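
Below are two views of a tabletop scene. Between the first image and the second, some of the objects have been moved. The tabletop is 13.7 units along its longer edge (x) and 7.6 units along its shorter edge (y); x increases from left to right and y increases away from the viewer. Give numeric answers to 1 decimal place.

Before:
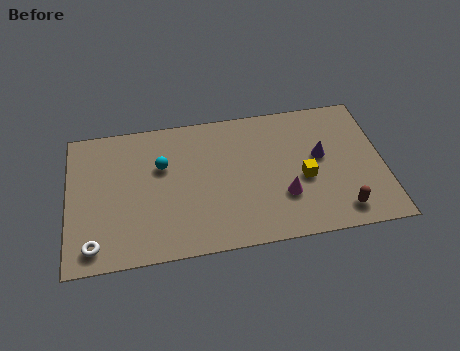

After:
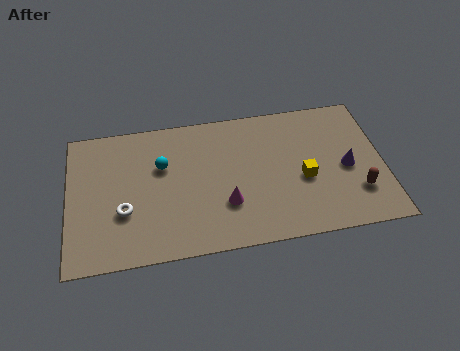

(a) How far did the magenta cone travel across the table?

2.5

The magenta cone moved from about (9.3, 2.4) to (6.8, 2.4), a distance of √(2.5² + 0.0²) ≈ 2.5.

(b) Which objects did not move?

the cyan sphere and the yellow cube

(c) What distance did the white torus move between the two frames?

2.1

The white torus was near (1.1, 1.1) before and (2.4, 2.7) after, so it travelled √(1.3² + 1.6²) ≈ 2.1 units.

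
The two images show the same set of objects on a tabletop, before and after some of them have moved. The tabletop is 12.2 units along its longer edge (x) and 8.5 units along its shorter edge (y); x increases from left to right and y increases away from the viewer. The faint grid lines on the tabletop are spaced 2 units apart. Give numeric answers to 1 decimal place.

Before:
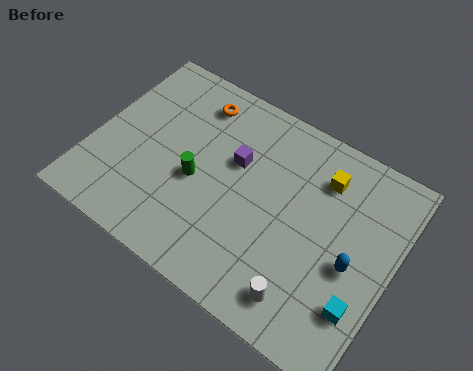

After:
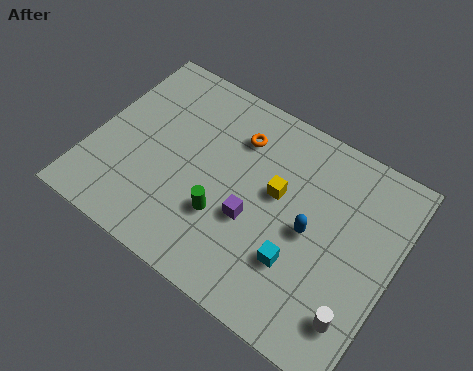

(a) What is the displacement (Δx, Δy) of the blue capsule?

(-1.8, 0.4)

The blue capsule was at about (10.7, 3.7) and moved to about (8.9, 4.1).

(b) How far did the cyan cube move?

2.6

From (11.3, 2.3) to (8.7, 2.6), the cyan cube covered √(2.6² + 0.3²) ≈ 2.6 units.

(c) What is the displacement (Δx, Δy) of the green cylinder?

(1.3, -0.9)

The green cylinder was at about (4.3, 3.7) and moved to about (5.6, 2.8).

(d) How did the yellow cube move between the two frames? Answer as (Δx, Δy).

(-1.6, -1.6)

The yellow cube was at about (9.0, 6.5) and moved to about (7.4, 4.9).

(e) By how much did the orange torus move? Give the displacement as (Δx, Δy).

(1.9, -0.6)

The orange torus started near (3.6, 7.0) and ended near (5.5, 6.4).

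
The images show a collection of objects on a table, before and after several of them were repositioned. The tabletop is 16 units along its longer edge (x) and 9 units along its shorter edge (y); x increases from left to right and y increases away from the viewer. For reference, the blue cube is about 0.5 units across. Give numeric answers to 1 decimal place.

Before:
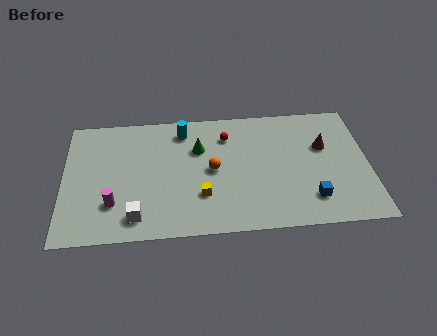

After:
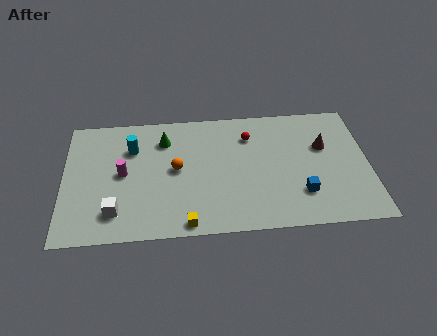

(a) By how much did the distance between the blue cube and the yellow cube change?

+0.5

They were about 5.7 units apart before and 6.2 after — 0.5 units further apart.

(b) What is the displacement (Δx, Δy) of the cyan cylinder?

(-2.7, -1.1)

From the two frames, the cyan cylinder sits at roughly (6.3, 7.5) before and (3.6, 6.4) after.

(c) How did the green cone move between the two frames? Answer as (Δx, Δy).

(-1.8, 0.8)

The green cone was at about (7.1, 6.1) and moved to about (5.3, 6.9).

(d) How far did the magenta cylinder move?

2.2

From (2.6, 2.5) to (3.1, 4.6), the magenta cylinder covered √(0.5² + 2.1²) ≈ 2.2 units.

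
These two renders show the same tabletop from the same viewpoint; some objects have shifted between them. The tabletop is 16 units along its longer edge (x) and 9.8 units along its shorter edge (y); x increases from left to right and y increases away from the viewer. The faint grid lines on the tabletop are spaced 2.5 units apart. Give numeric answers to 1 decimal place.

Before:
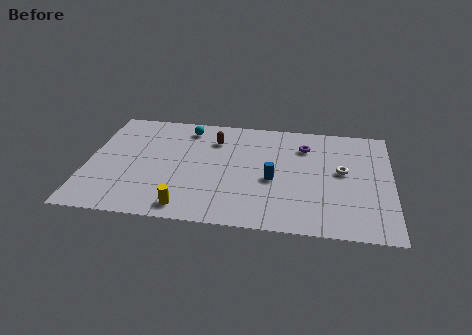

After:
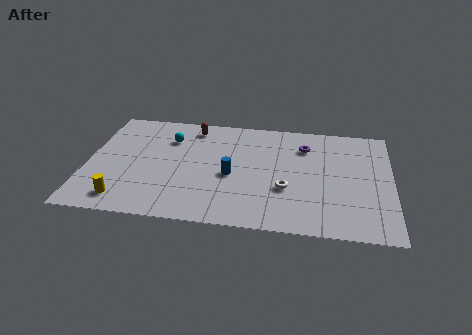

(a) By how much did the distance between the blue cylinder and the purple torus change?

+1.3

They were about 3.6 units apart before and 4.9 after — 1.3 units further apart.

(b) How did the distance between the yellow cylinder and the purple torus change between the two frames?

+2.4

They were about 8.6 units apart before and 11.0 after — 2.4 units further apart.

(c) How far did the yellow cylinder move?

3.3

From (5.4, 1.2) to (2.1, 1.5), the yellow cylinder covered √(3.3² + 0.3²) ≈ 3.3 units.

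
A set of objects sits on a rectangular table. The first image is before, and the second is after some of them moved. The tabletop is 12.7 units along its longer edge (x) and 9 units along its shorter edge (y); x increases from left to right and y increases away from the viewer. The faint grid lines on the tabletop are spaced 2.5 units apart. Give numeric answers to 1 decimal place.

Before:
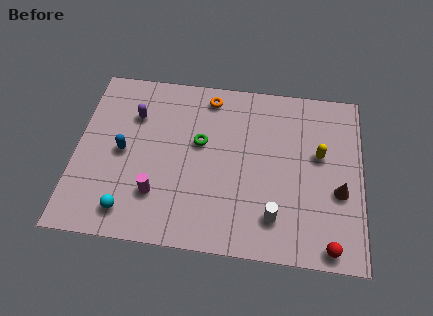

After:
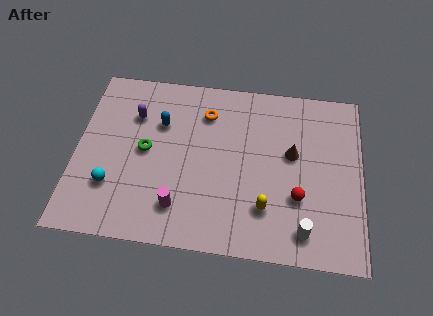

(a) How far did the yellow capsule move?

3.8

The yellow capsule moved from about (10.8, 5.3) to (8.5, 2.3), a distance of √(2.3² + 3.0²) ≈ 3.8.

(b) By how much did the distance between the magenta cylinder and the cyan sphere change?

+1.5

The distance was about 1.6 in the first image and 3.1 in the second, so they moved 1.5 units further apart.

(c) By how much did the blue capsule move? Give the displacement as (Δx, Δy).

(1.6, 1.7)

The blue capsule was at about (2.1, 4.4) and moved to about (3.7, 6.1).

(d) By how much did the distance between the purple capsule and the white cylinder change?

+1.4

Before: roughly 7.8 units apart; after: 9.2. That's 1.4 units further apart.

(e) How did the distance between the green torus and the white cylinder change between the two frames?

+3.0

Before: roughly 4.8 units apart; after: 7.8. That's 3.0 units further apart.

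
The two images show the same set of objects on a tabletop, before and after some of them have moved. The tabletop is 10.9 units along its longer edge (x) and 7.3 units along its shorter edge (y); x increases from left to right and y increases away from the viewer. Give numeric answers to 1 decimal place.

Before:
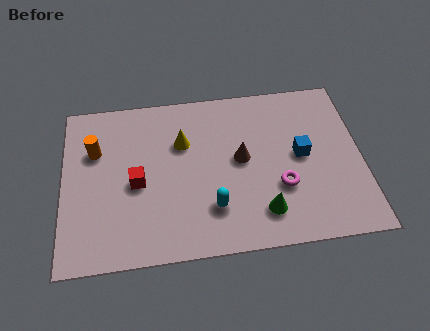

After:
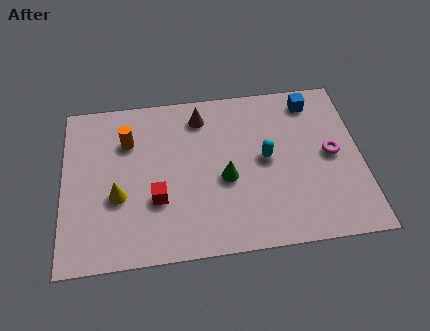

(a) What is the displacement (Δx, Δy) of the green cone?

(-1.3, 1.6)

The green cone started near (7.2, 1.5) and ended near (5.9, 3.1).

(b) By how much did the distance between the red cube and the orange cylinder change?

+0.7

They were about 2.2 units apart before and 2.9 after — 0.7 units further apart.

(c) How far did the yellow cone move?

3.2

The yellow cone moved from about (4.4, 4.9) to (2.0, 2.8), a distance of √(2.4² + 2.1²) ≈ 3.2.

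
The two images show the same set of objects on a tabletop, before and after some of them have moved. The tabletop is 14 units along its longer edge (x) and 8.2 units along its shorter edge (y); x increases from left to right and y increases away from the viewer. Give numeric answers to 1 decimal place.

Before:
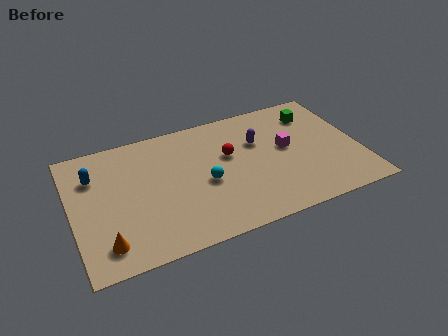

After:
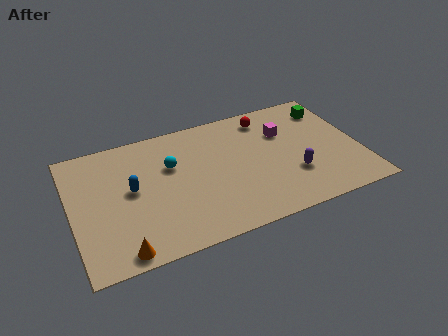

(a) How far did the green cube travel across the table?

0.8

From (12.1, 6.4) to (12.9, 6.5), the green cube covered √(0.8² + 0.1²) ≈ 0.8 units.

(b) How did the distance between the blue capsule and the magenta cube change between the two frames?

-1.7

Before: roughly 9.4 units apart; after: 7.7. That's 1.7 units closer together.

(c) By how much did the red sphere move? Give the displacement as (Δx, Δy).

(2.1, 1.9)

The red sphere started near (7.7, 5.0) and ended near (9.8, 6.9).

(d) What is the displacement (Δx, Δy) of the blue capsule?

(1.7, -1.5)

The blue capsule was at about (1.2, 5.9) and moved to about (2.9, 4.4).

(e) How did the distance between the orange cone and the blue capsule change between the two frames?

-0.7

They were about 4.4 units apart before and 3.7 after — 0.7 units closer together.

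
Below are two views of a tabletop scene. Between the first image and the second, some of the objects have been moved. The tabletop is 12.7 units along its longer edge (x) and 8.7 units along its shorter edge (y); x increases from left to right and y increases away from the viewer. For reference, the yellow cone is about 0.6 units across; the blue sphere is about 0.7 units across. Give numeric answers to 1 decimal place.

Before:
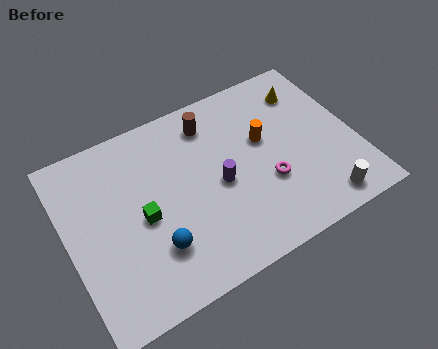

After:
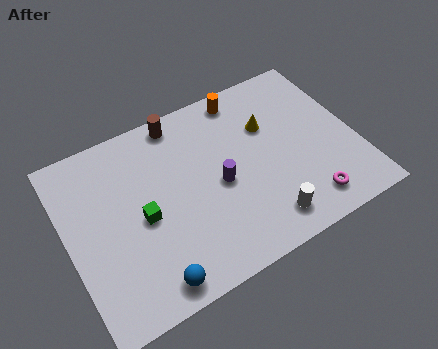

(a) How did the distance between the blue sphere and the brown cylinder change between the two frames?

+1.5

They were about 5.7 units apart before and 7.2 after — 1.5 units further apart.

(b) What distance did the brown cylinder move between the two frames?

1.5

The brown cylinder was near (6.7, 7.1) before and (5.4, 7.8) after, so it travelled √(1.3² + 0.7²) ≈ 1.5 units.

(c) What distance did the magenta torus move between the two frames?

2.3

The magenta torus moved from about (8.6, 3.1) to (10.1, 1.4), a distance of √(1.5² + 1.7²) ≈ 2.3.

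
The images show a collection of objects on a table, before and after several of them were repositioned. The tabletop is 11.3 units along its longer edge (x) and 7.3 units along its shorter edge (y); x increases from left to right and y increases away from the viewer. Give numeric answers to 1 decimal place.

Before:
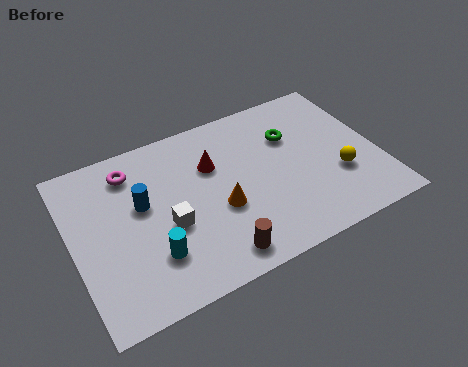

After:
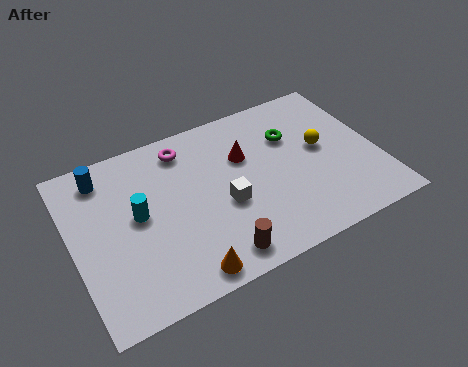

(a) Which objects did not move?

the brown cylinder and the green torus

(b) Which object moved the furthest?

the orange cone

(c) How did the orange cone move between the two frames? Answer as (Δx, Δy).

(-1.6, -2.1)

From the two frames, the orange cone sits at roughly (5.3, 2.9) before and (3.7, 0.8) after.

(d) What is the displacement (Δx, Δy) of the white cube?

(2.1, 0.0)

From the two frames, the white cube sits at roughly (3.4, 3.0) before and (5.5, 3.0) after.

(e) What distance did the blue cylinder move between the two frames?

2.2

The blue cylinder was near (2.6, 4.3) before and (1.4, 6.1) after, so it travelled √(1.2² + 1.8²) ≈ 2.2 units.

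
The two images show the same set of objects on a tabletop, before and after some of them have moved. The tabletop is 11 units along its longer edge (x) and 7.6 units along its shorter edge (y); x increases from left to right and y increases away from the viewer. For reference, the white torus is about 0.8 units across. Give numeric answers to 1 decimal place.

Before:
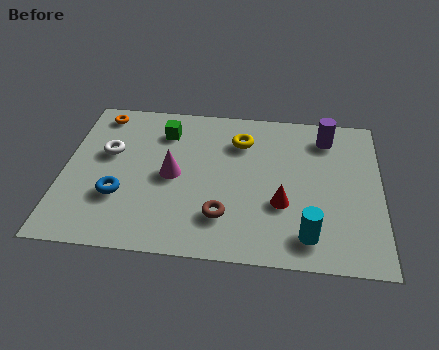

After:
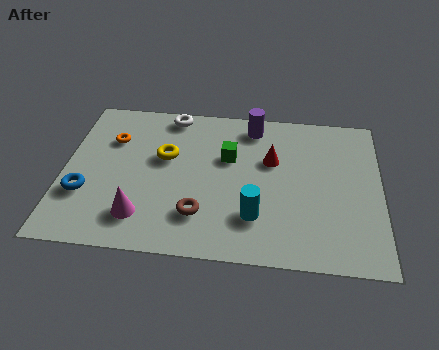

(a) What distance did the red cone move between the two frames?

2.1

From (7.6, 2.7) to (7.2, 4.8), the red cone covered √(0.4² + 2.1²) ≈ 2.1 units.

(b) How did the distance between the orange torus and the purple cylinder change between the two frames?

-3.0

They were about 8.0 units apart before and 5.0 after — 3.0 units closer together.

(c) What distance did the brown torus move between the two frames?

0.8

From (5.6, 1.9) to (4.8, 1.9), the brown torus covered √(0.8² + 0.0²) ≈ 0.8 units.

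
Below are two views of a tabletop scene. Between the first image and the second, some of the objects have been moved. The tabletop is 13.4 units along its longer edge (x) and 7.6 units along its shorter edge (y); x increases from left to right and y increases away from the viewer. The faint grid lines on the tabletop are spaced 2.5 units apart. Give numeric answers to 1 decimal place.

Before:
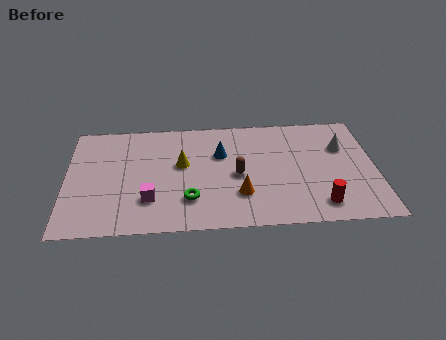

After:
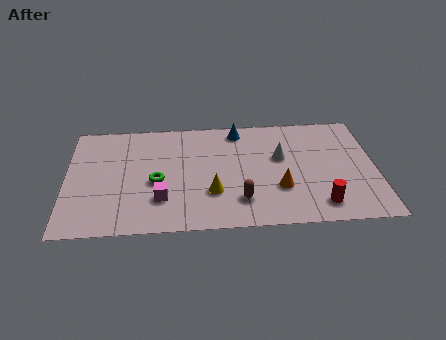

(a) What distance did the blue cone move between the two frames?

1.8

From (6.7, 5.0) to (7.5, 6.6), the blue cone covered √(0.8² + 1.6²) ≈ 1.8 units.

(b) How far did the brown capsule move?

1.7

The brown capsule was near (7.4, 3.5) before and (7.5, 1.8) after, so it travelled √(0.1² + 1.7²) ≈ 1.7 units.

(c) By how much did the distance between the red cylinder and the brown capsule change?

-0.7

They were about 4.1 units apart before and 3.4 after — 0.7 units closer together.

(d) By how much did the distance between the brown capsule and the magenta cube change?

-0.6

Before: roughly 4.0 units apart; after: 3.4. That's 0.6 units closer together.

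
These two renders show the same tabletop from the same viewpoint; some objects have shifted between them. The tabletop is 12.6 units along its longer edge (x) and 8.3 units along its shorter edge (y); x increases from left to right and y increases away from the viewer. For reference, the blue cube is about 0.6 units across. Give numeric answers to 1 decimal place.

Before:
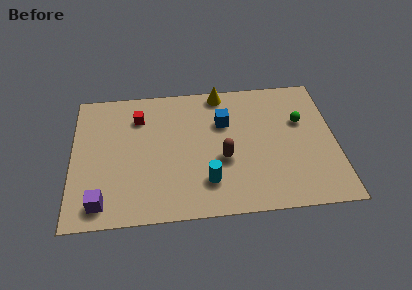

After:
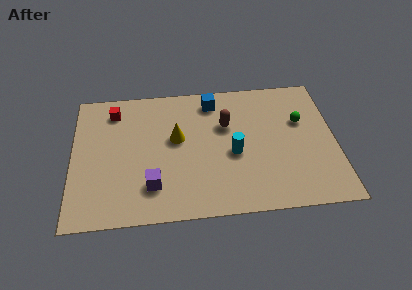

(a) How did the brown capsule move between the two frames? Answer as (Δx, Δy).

(0.2, 2.1)

The brown capsule started near (7.2, 3.3) and ended near (7.4, 5.4).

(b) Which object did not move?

the green sphere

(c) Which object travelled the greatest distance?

the yellow cone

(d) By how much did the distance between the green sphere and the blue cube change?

+0.8

They were about 3.7 units apart before and 4.5 after — 0.8 units further apart.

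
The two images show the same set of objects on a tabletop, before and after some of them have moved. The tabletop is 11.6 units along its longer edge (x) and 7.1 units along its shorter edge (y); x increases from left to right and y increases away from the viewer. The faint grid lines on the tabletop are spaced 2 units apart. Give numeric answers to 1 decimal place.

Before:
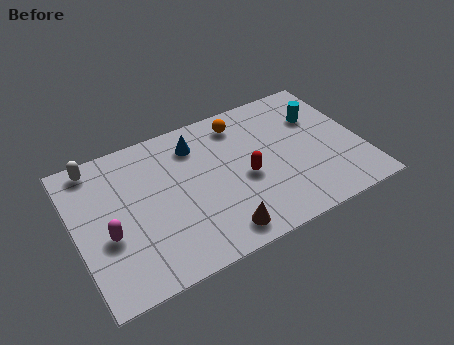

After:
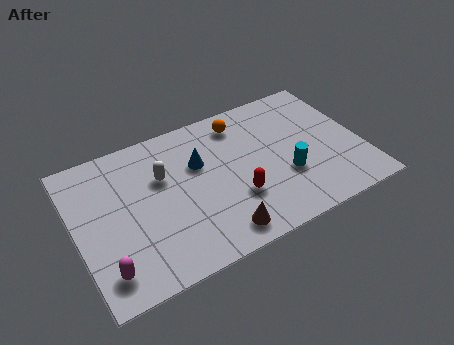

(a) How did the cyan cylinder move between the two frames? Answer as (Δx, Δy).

(-1.7, -2.4)

The cyan cylinder started near (10.1, 4.9) and ended near (8.4, 2.5).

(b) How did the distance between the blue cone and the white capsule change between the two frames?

-2.6

The distance was about 4.1 in the first image and 1.5 in the second, so they moved 2.6 units closer together.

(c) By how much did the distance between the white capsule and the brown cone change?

-2.8

They were about 6.8 units apart before and 4.0 after — 2.8 units closer together.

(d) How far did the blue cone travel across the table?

1.0

The blue cone moved from about (5.1, 5.6) to (5.1, 4.6), a distance of √(0.0² + 1.0²) ≈ 1.0.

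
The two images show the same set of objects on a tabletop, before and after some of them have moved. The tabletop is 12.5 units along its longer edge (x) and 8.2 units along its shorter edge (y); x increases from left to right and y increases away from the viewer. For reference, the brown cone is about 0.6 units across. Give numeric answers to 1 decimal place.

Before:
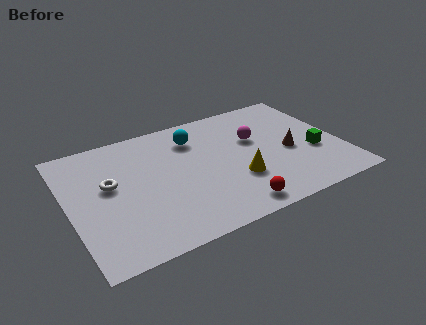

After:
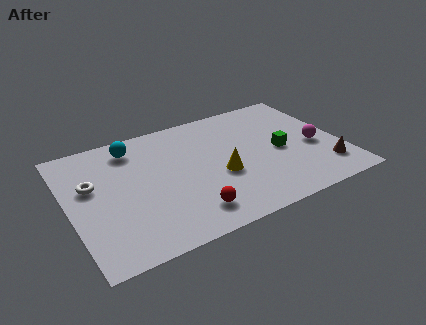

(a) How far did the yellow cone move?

0.9

From (7.5, 2.7) to (6.8, 3.3), the yellow cone covered √(0.7² + 0.6²) ≈ 0.9 units.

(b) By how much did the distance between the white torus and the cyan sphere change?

-1.6

The distance was about 4.4 in the first image and 2.8 in the second, so they moved 1.6 units closer together.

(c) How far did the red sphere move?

2.0

The red sphere moved from about (7.0, 1.0) to (5.1, 1.5), a distance of √(1.9² + 0.5²) ≈ 2.0.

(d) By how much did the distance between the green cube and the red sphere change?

+0.4

Before: roughly 4.7 units apart; after: 5.1. That's 0.4 units further apart.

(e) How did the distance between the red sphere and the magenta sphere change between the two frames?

+2.1

The distance was about 4.4 in the first image and 6.5 in the second, so they moved 2.1 units further apart.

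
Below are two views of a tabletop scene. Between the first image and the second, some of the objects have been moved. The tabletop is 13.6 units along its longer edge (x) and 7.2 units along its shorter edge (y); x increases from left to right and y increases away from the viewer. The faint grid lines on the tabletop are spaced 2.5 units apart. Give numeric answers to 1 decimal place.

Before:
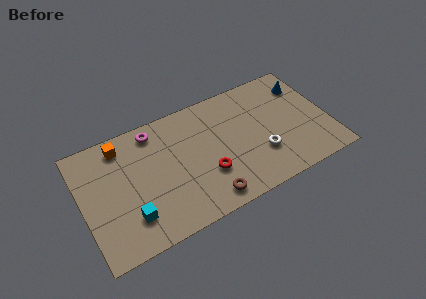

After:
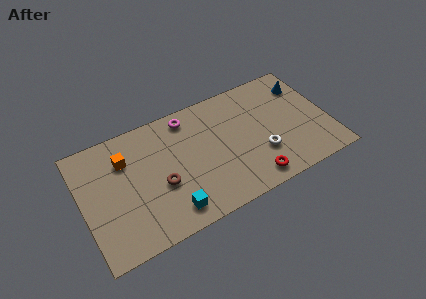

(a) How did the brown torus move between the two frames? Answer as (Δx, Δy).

(-2.3, 1.9)

The brown torus was at about (6.5, 1.0) and moved to about (4.2, 2.9).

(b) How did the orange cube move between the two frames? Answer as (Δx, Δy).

(0.1, -0.9)

The orange cube was at about (2.4, 6.1) and moved to about (2.5, 5.2).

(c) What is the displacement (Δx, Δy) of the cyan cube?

(2.1, -0.6)

From the two frames, the cyan cube sits at roughly (2.4, 1.8) before and (4.5, 1.2) after.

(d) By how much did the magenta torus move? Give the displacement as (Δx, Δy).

(1.9, 0.0)

The magenta torus was at about (4.2, 6.2) and moved to about (6.1, 6.2).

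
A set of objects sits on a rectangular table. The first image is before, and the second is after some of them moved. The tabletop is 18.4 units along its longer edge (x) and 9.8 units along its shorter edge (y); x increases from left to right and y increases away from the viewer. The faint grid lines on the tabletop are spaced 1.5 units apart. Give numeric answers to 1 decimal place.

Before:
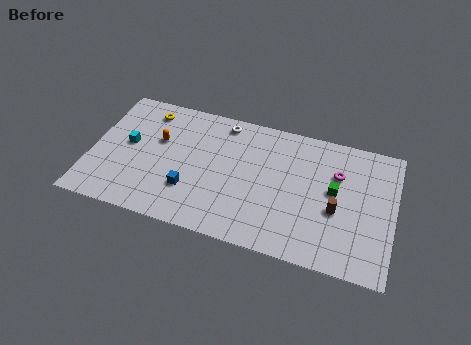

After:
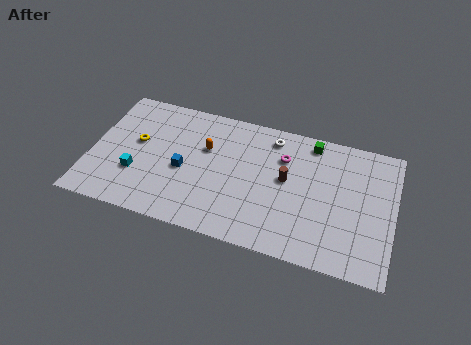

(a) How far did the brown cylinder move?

3.4

The brown cylinder moved from about (15.0, 4.0) to (11.9, 5.4), a distance of √(3.1² + 1.4²) ≈ 3.4.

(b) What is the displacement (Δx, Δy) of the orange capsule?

(2.9, 0.2)

The orange capsule started near (4.0, 6.1) and ended near (6.9, 6.3).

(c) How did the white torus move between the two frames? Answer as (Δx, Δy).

(3.0, -0.3)

The white torus was at about (7.8, 8.6) and moved to about (10.8, 8.3).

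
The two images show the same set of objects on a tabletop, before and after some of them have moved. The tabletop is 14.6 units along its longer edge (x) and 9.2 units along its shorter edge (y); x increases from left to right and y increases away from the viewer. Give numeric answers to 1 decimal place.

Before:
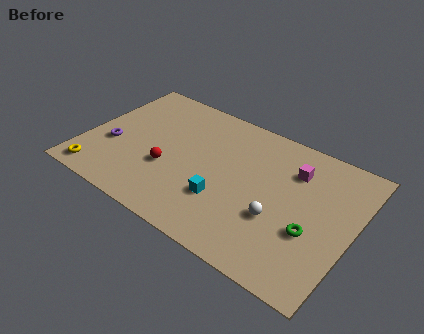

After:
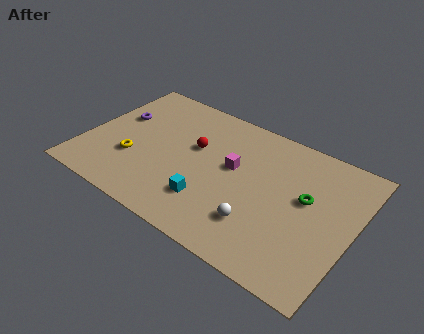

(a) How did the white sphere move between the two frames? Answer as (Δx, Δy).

(-0.9, -0.9)

From the two frames, the white sphere sits at roughly (10.8, 3.3) before and (9.9, 2.4) after.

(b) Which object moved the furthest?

the magenta cube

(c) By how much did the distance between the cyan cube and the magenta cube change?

-2.0

The distance was about 5.0 in the first image and 3.0 in the second, so they moved 2.0 units closer together.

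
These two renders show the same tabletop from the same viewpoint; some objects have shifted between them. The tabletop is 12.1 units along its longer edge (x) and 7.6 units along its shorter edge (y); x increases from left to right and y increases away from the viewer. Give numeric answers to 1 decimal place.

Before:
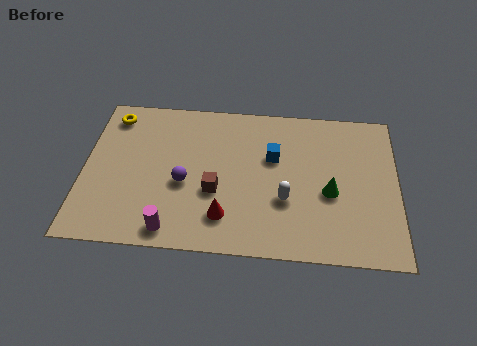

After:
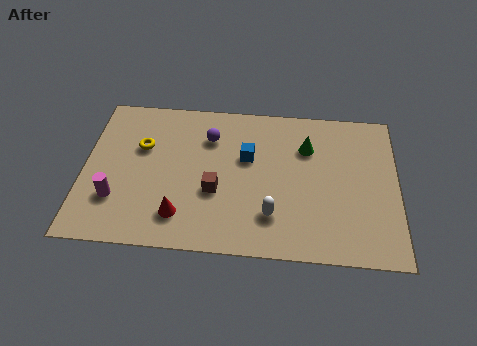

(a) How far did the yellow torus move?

1.9

The yellow torus was near (1.0, 6.4) before and (2.2, 4.9) after, so it travelled √(1.2² + 1.5²) ≈ 1.9 units.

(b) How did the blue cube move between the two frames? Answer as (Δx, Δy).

(-1.0, -0.1)

The blue cube was at about (7.3, 4.8) and moved to about (6.3, 4.7).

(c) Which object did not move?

the brown cube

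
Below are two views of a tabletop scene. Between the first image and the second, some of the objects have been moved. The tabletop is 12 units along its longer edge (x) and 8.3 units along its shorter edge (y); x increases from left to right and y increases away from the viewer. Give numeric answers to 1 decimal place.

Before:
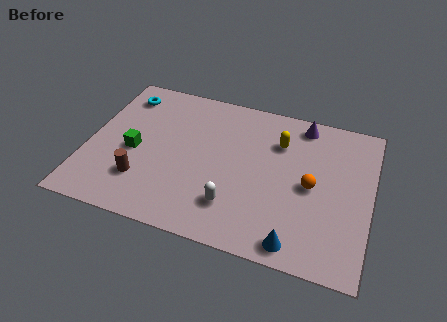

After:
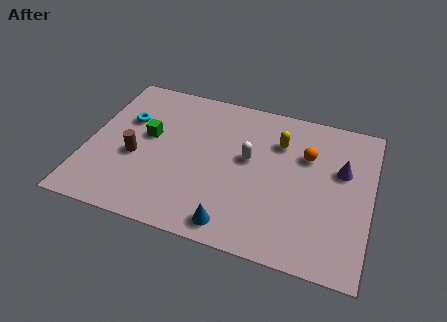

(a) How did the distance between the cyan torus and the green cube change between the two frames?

-2.0

Before: roughly 3.2 units apart; after: 1.2. That's 2.0 units closer together.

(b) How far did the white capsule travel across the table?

2.7

From (6.4, 2.0) to (6.8, 4.7), the white capsule covered √(0.4² + 2.7²) ≈ 2.7 units.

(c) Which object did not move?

the yellow capsule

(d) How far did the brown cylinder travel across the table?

1.3

The brown cylinder moved from about (2.5, 2.2) to (2.1, 3.4), a distance of √(0.4² + 1.2²) ≈ 1.3.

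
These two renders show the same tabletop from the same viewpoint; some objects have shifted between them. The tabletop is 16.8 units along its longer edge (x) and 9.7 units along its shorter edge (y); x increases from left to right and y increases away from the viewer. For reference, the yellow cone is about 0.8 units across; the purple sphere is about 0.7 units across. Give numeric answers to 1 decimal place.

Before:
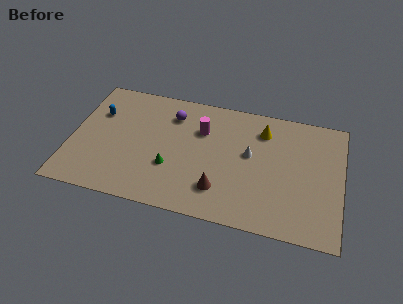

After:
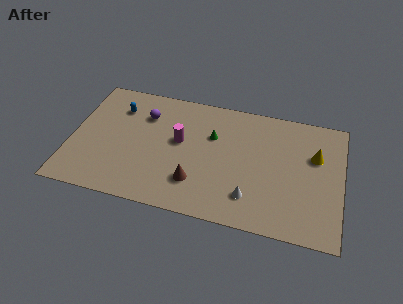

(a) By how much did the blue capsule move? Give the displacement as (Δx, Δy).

(1.2, 0.7)

The blue capsule was at about (1.5, 6.6) and moved to about (2.7, 7.3).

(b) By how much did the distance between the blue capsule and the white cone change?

+0.3

The distance was about 9.7 in the first image and 10.0 in the second, so they moved 0.3 units further apart.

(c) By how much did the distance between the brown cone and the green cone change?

+0.7

They were about 3.3 units apart before and 4.0 after — 0.7 units further apart.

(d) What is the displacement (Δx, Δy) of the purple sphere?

(-1.7, -0.4)

From the two frames, the purple sphere sits at roughly (6.1, 7.5) before and (4.4, 7.1) after.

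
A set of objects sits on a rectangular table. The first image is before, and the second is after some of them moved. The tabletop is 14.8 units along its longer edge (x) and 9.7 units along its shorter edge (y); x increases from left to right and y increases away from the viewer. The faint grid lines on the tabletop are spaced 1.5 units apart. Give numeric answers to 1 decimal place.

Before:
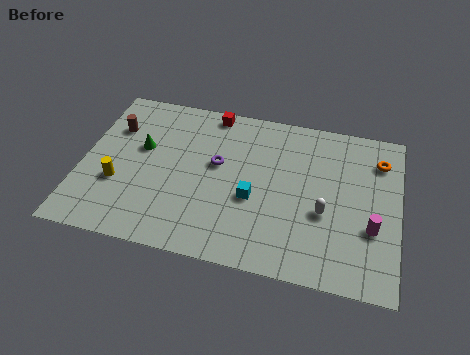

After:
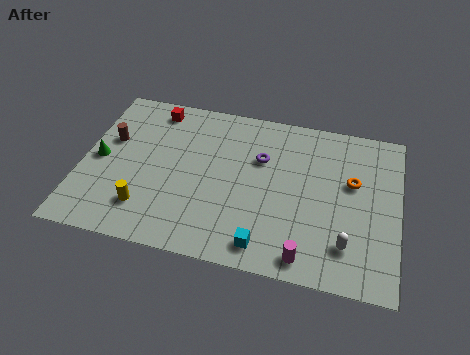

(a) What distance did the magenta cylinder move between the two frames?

3.7

From (13.6, 3.4) to (10.7, 1.1), the magenta cylinder covered √(2.9² + 2.3²) ≈ 3.7 units.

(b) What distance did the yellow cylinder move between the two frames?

1.8

From (1.8, 3.4) to (3.2, 2.2), the yellow cylinder covered √(1.4² + 1.2²) ≈ 1.8 units.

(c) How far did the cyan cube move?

2.7

The cyan cube moved from about (8.1, 3.9) to (8.8, 1.3), a distance of √(0.7² + 2.6²) ≈ 2.7.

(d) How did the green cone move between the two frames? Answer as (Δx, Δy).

(-1.9, -1.1)

From the two frames, the green cone sits at roughly (2.7, 5.8) before and (0.8, 4.7) after.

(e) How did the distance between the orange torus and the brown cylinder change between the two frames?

-1.1

The distance was about 12.5 in the first image and 11.4 in the second, so they moved 1.1 units closer together.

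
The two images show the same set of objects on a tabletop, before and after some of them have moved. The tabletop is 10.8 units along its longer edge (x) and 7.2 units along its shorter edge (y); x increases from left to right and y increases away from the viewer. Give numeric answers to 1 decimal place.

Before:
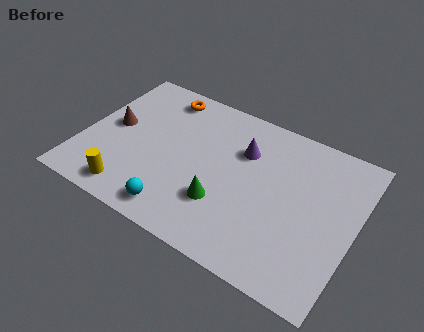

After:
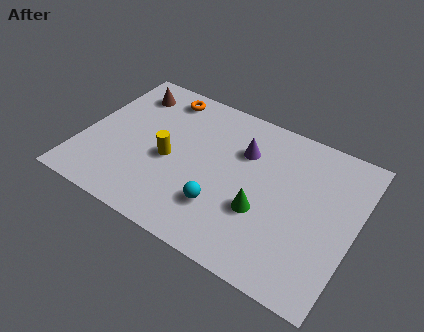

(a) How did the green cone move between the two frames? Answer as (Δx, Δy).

(1.5, 0.4)

The green cone was at about (5.8, 2.2) and moved to about (7.3, 2.6).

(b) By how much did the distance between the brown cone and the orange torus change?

-1.5

The distance was about 2.9 in the first image and 1.4 in the second, so they moved 1.5 units closer together.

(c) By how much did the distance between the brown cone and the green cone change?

+1.7

They were about 5.0 units apart before and 6.7 after — 1.7 units further apart.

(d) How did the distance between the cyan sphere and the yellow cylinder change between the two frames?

+0.7

The distance was about 1.9 in the first image and 2.6 in the second, so they moved 0.7 units further apart.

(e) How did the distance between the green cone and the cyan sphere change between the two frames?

-0.4

Before: roughly 2.0 units apart; after: 1.6. That's 0.4 units closer together.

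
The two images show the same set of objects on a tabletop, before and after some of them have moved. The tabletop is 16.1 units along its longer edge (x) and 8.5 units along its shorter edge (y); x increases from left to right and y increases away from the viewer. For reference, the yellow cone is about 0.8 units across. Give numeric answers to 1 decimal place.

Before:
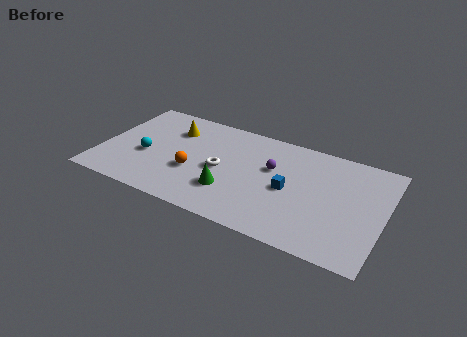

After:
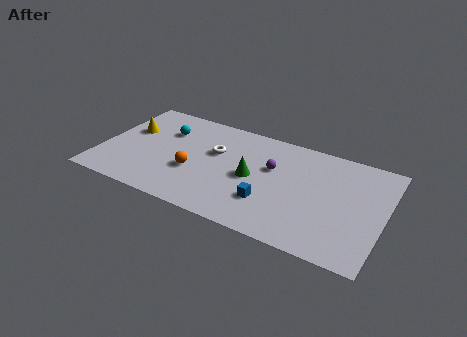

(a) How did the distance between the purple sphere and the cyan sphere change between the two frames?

-1.0

They were about 7.3 units apart before and 6.3 after — 1.0 units closer together.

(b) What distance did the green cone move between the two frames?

1.9

The green cone moved from about (7.6, 2.5) to (8.7, 4.1), a distance of √(1.1² + 1.6²) ≈ 1.9.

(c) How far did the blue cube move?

1.8

From (10.8, 4.0) to (9.8, 2.5), the blue cube covered √(1.0² + 1.5²) ≈ 1.8 units.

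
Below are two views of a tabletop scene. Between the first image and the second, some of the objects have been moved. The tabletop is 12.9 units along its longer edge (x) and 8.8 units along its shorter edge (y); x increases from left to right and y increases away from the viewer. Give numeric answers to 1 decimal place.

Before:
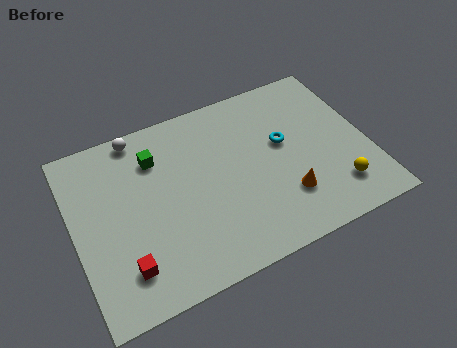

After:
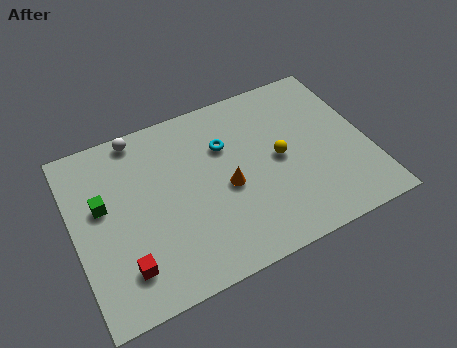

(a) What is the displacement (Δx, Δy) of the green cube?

(-2.5, -1.4)

From the two frames, the green cube sits at roughly (3.8, 6.6) before and (1.3, 5.2) after.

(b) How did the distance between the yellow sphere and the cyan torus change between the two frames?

-1.0

Before: roughly 3.7 units apart; after: 2.7. That's 1.0 units closer together.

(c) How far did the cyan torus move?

2.7

The cyan torus moved from about (9.3, 5.1) to (6.8, 6.0), a distance of √(2.5² + 0.9²) ≈ 2.7.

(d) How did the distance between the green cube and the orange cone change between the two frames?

-1.2

Before: roughly 6.7 units apart; after: 5.5. That's 1.2 units closer together.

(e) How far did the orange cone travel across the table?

2.8

The orange cone moved from about (9.0, 2.4) to (6.6, 3.9), a distance of √(2.4² + 1.5²) ≈ 2.8.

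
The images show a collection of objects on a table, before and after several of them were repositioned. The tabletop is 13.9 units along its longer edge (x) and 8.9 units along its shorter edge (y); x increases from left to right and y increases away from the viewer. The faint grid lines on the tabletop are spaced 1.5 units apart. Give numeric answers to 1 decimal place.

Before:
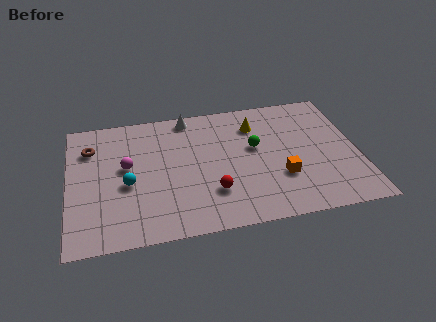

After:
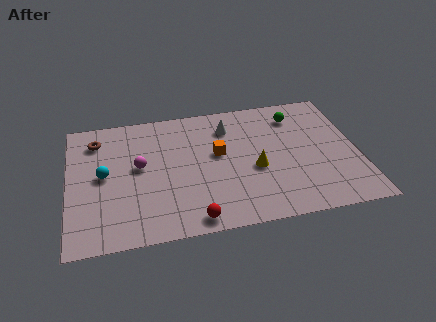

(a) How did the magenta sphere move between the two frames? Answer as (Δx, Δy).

(0.6, -0.1)

The magenta sphere was at about (2.8, 5.0) and moved to about (3.4, 4.9).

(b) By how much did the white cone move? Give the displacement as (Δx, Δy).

(1.9, -1.1)

From the two frames, the white cone sits at roughly (5.9, 8.0) before and (7.8, 6.9) after.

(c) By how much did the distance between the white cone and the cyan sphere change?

+1.3

Before: roughly 5.2 units apart; after: 6.5. That's 1.3 units further apart.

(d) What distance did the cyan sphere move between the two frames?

1.4

From (2.8, 3.8) to (1.7, 4.6), the cyan sphere covered √(1.1² + 0.8²) ≈ 1.4 units.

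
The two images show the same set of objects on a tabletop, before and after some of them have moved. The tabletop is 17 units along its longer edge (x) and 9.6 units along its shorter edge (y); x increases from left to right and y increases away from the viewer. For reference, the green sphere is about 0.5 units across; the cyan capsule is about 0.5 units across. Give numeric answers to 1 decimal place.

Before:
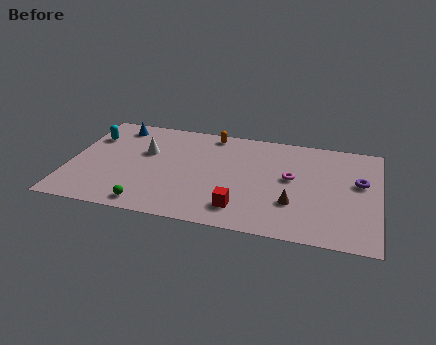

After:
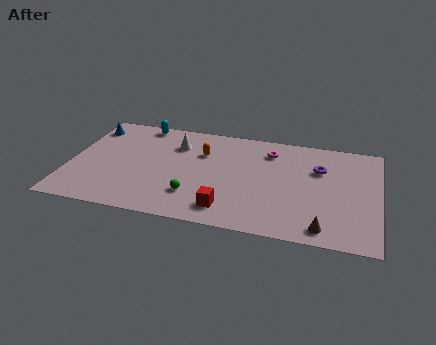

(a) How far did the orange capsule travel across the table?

2.0

From (7.6, 8.6) to (7.2, 6.6), the orange capsule covered √(0.4² + 2.0²) ≈ 2.0 units.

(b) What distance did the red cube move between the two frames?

0.7

The red cube moved from about (9.6, 1.9) to (8.9, 1.7), a distance of √(0.7² + 0.2²) ≈ 0.7.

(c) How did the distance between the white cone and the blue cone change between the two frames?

+2.1

Before: roughly 2.8 units apart; after: 4.9. That's 2.1 units further apart.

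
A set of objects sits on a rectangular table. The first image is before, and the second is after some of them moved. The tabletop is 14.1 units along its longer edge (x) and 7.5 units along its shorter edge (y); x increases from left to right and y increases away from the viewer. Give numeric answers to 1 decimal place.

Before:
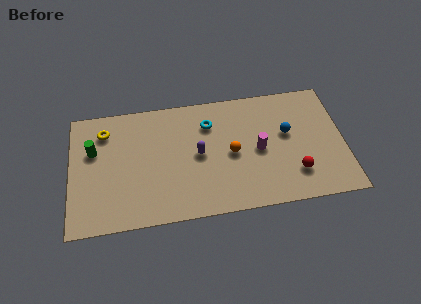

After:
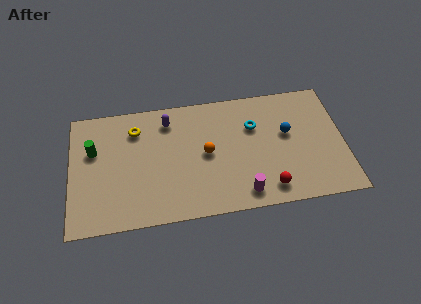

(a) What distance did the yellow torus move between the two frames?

1.6

From (1.8, 5.9) to (3.4, 5.8), the yellow torus covered √(1.6² + 0.1²) ≈ 1.6 units.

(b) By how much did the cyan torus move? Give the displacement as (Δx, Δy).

(2.3, -0.5)

The cyan torus started near (7.2, 5.6) and ended near (9.5, 5.1).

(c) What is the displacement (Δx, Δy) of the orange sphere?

(-1.3, 0.2)

The orange sphere started near (8.3, 3.6) and ended near (7.0, 3.8).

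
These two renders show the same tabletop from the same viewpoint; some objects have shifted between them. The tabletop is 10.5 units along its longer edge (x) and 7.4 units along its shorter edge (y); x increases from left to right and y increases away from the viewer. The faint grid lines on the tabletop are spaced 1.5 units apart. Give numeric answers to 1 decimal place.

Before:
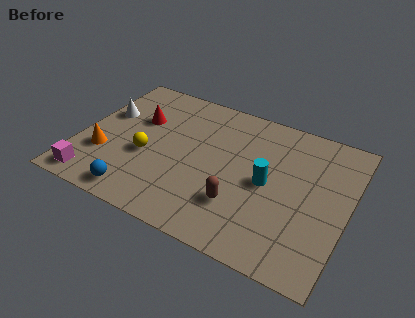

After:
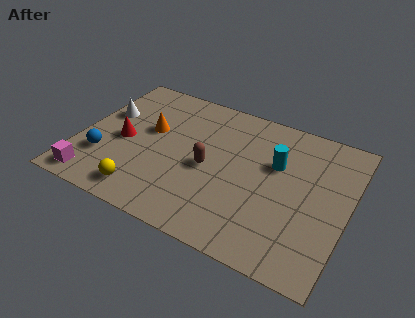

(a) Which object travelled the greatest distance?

the orange cone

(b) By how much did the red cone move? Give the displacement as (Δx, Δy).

(-0.4, -1.4)

From the two frames, the red cone sits at roughly (2.1, 4.8) before and (1.7, 3.4) after.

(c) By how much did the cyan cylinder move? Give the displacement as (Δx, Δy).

(0.2, 1.1)

The cyan cylinder was at about (7.4, 3.6) and moved to about (7.6, 4.7).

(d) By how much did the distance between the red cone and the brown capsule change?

-1.8

Before: roughly 5.2 units apart; after: 3.4. That's 1.8 units closer together.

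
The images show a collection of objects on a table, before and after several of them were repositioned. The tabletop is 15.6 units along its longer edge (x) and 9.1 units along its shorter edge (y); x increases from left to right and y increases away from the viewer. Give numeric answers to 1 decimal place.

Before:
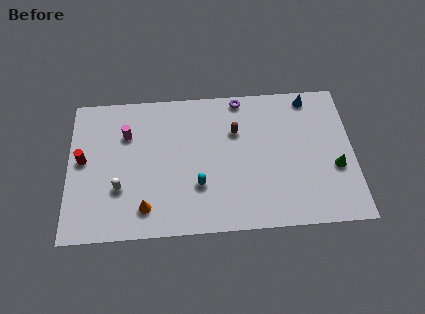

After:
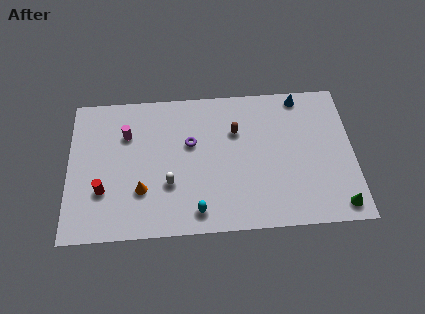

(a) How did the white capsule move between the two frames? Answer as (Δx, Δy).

(2.7, 0.1)

The white capsule was at about (2.8, 3.0) and moved to about (5.5, 3.1).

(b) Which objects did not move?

the brown capsule and the magenta cylinder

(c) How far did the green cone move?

2.4

From (14.6, 3.5) to (14.7, 1.1), the green cone covered √(0.1² + 2.4²) ≈ 2.4 units.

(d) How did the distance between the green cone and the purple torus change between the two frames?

+2.2

They were about 7.0 units apart before and 9.2 after — 2.2 units further apart.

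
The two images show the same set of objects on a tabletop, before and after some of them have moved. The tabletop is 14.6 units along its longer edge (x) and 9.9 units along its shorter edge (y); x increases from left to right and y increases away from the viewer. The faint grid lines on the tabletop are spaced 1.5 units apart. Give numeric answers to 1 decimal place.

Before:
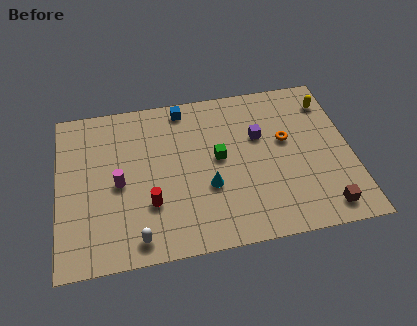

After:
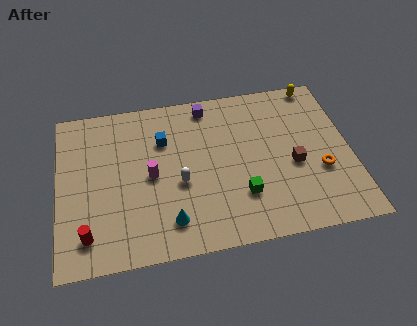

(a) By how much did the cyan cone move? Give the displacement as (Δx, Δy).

(-2.0, -1.7)

The cyan cone started near (7.4, 3.6) and ended near (5.4, 1.9).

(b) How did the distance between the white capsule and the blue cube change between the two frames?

-5.1

They were about 8.0 units apart before and 2.9 after — 5.1 units closer together.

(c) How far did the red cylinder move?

3.4

The red cylinder moved from about (4.5, 3.1) to (1.4, 1.8), a distance of √(3.1² + 1.3²) ≈ 3.4.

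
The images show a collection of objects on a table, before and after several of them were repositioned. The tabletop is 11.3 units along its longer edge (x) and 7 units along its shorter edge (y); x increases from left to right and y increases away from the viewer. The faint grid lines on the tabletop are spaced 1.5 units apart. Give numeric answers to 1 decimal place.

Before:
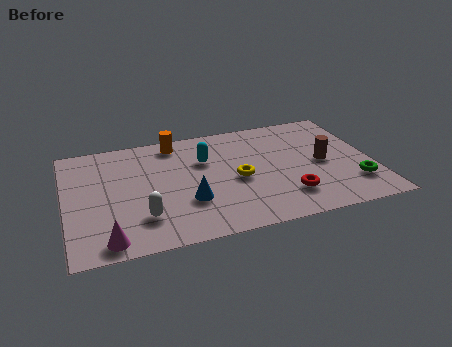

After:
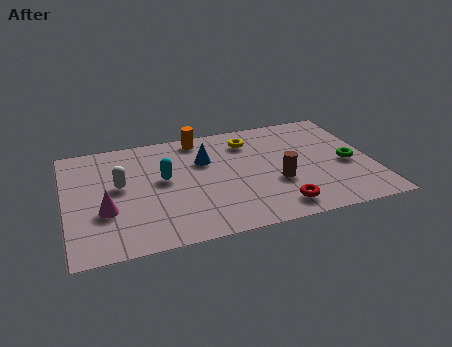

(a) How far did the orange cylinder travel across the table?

0.9

The orange cylinder was near (4.2, 6.1) before and (5.1, 6.2) after, so it travelled √(0.9² + 0.1²) ≈ 0.9 units.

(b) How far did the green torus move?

1.3

From (10.5, 1.8) to (10.4, 3.1), the green torus covered √(0.1² + 1.3²) ≈ 1.3 units.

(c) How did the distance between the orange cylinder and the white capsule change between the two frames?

-0.7

The distance was about 4.6 in the first image and 3.9 in the second, so they moved 0.7 units closer together.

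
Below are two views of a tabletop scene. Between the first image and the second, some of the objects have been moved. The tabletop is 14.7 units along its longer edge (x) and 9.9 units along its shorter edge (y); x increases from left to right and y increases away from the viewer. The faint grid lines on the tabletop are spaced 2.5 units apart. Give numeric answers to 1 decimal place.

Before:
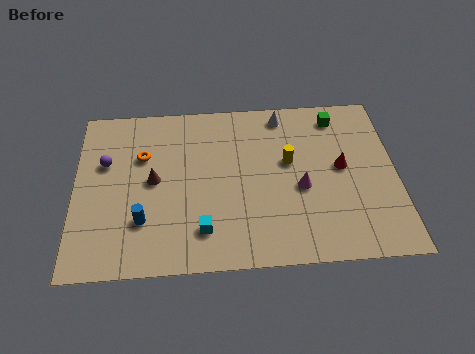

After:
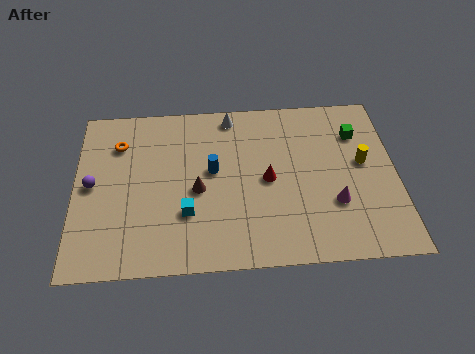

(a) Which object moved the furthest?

the blue cylinder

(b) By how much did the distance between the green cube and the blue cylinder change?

-3.7

Before: roughly 10.6 units apart; after: 6.9. That's 3.7 units closer together.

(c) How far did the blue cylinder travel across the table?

4.2

From (3.1, 2.8) to (6.3, 5.5), the blue cylinder covered √(3.2² + 2.7²) ≈ 4.2 units.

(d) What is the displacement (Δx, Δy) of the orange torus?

(-1.1, 0.8)

The orange torus was at about (3.1, 6.6) and moved to about (2.0, 7.4).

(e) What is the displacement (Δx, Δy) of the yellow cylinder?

(3.4, -0.3)

The yellow cylinder was at about (9.8, 5.8) and moved to about (13.2, 5.5).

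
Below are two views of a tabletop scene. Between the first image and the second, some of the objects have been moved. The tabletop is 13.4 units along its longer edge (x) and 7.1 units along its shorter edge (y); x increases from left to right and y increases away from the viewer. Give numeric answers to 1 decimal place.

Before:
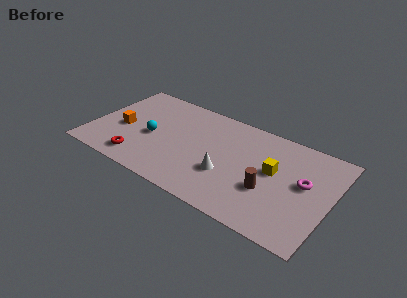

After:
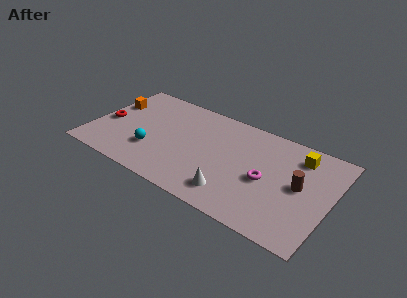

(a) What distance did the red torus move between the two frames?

3.0

The red torus moved from about (3.0, 1.2) to (0.8, 3.2), a distance of √(2.2² + 2.0²) ≈ 3.0.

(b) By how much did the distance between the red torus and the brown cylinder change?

+3.7

They were about 7.2 units apart before and 10.9 after — 3.7 units further apart.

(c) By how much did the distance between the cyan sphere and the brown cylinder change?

+1.5

Before: roughly 6.7 units apart; after: 8.2. That's 1.5 units further apart.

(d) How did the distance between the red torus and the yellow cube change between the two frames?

+3.2

They were about 7.7 units apart before and 10.9 after — 3.2 units further apart.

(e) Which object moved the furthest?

the red torus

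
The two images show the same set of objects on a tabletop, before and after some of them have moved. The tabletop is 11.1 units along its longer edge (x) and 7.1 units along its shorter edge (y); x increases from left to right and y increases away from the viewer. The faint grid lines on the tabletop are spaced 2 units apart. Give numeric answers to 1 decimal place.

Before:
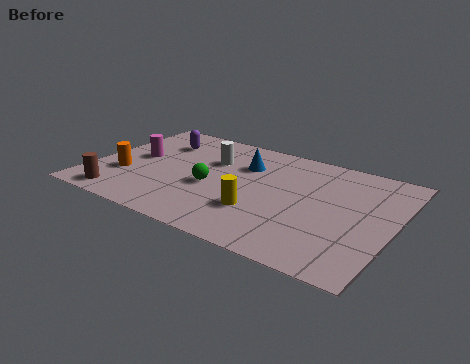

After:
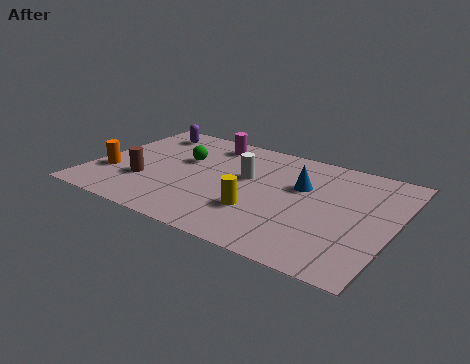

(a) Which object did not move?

the yellow cylinder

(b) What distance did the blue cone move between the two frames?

2.3

From (5.4, 5.0) to (7.6, 4.5), the blue cone covered √(2.2² + 0.5²) ≈ 2.3 units.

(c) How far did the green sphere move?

1.9

The green sphere moved from about (4.5, 3.0) to (3.2, 4.4), a distance of √(1.3² + 1.4²) ≈ 1.9.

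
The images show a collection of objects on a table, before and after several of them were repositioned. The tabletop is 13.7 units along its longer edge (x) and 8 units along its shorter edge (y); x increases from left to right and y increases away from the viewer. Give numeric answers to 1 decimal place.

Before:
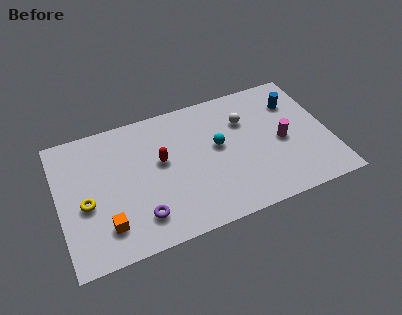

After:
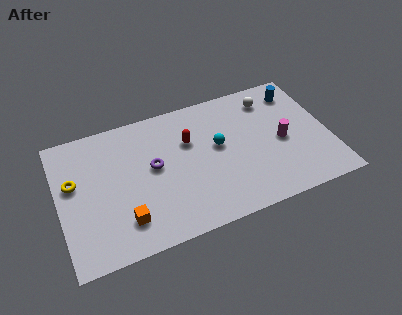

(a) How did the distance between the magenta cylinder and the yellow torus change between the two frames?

+0.6

Before: roughly 10.0 units apart; after: 10.6. That's 0.6 units further apart.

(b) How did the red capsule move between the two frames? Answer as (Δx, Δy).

(1.5, 0.7)

The red capsule started near (5.2, 4.6) and ended near (6.7, 5.3).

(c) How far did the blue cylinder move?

0.6

The blue cylinder was near (12.2, 5.9) before and (12.4, 6.5) after, so it travelled √(0.2² + 0.6²) ≈ 0.6 units.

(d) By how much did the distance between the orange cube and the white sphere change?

+0.9

Before: roughly 8.3 units apart; after: 9.2. That's 0.9 units further apart.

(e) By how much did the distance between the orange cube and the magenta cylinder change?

-0.9

Before: roughly 9.3 units apart; after: 8.4. That's 0.9 units closer together.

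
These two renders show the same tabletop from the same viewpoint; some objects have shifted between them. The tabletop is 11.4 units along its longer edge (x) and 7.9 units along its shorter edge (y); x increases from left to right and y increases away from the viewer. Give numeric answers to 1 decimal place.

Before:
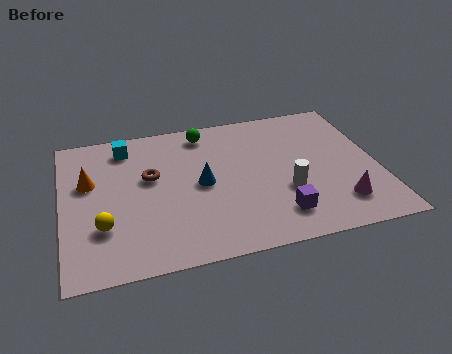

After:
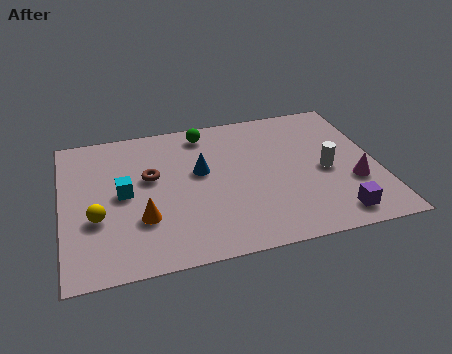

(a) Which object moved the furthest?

the orange cone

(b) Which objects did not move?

the brown torus and the green sphere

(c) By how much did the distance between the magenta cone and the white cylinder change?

-0.8

They were about 2.1 units apart before and 1.3 after — 0.8 units closer together.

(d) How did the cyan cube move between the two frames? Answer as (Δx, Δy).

(-0.2, -2.6)

The cyan cube started near (2.4, 6.6) and ended near (2.2, 4.0).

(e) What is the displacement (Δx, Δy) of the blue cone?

(0.0, 0.7)

The blue cone was at about (5.0, 3.9) and moved to about (5.0, 4.6).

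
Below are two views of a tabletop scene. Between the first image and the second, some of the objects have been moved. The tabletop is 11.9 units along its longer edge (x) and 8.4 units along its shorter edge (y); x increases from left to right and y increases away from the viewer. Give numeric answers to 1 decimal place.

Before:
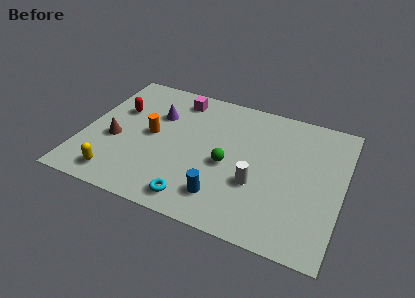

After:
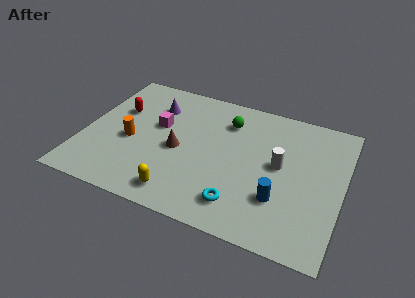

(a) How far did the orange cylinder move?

1.1

From (3.1, 4.3) to (2.2, 3.6), the orange cylinder covered √(0.9² + 0.7²) ≈ 1.1 units.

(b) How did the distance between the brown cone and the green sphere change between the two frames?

-1.9

They were about 5.2 units apart before and 3.3 after — 1.9 units closer together.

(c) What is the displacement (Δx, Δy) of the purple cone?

(-0.2, 0.5)

The purple cone started near (3.2, 5.7) and ended near (3.0, 6.2).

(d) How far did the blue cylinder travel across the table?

2.6

The blue cylinder was near (6.7, 1.7) before and (9.2, 2.5) after, so it travelled √(2.5² + 0.8²) ≈ 2.6 units.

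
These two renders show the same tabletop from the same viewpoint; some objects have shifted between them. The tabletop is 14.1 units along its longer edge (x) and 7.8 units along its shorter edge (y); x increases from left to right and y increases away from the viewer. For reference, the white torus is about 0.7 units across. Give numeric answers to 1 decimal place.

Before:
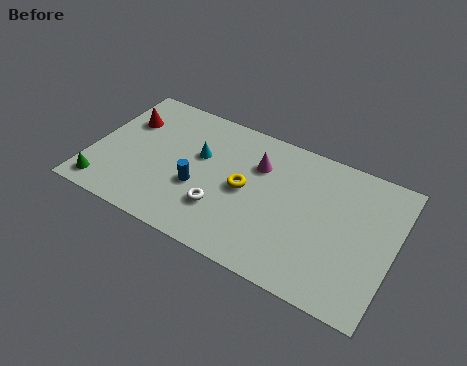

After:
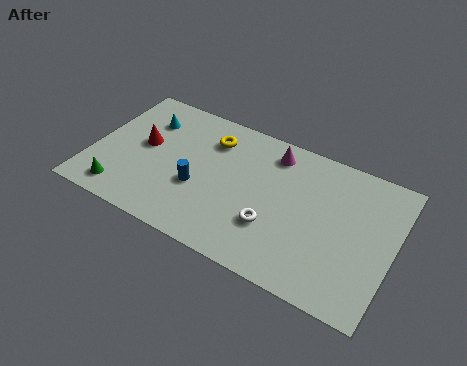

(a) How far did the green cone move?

0.8

The green cone moved from about (0.9, 1.1) to (1.7, 1.2), a distance of √(0.8² + 0.1²) ≈ 0.8.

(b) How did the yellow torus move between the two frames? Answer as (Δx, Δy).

(-1.9, 2.1)

The yellow torus started near (7.2, 3.9) and ended near (5.3, 6.0).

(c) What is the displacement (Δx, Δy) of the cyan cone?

(-2.7, 1.0)

From the two frames, the cyan cone sits at roughly (4.9, 4.8) before and (2.2, 5.8) after.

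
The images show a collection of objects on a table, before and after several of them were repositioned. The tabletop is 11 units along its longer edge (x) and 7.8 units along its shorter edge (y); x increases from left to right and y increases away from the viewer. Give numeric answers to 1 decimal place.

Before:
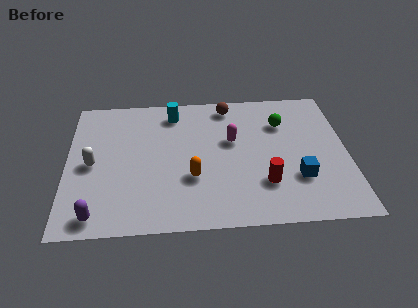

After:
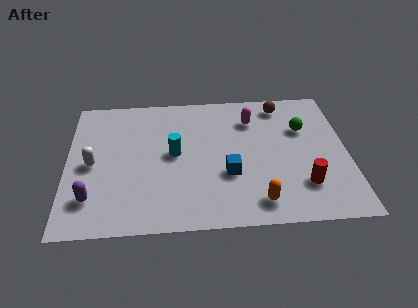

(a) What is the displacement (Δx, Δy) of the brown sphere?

(2.1, -0.1)

The brown sphere started near (6.4, 6.8) and ended near (8.5, 6.7).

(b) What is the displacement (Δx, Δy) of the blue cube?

(-2.7, 0.4)

The blue cube started near (9.0, 2.4) and ended near (6.3, 2.8).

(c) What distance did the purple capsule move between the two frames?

0.9

The purple capsule moved from about (1.2, 0.9) to (1.0, 1.8), a distance of √(0.2² + 0.9²) ≈ 0.9.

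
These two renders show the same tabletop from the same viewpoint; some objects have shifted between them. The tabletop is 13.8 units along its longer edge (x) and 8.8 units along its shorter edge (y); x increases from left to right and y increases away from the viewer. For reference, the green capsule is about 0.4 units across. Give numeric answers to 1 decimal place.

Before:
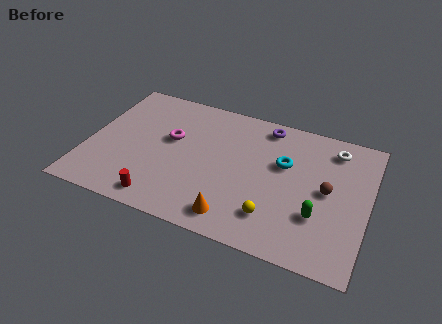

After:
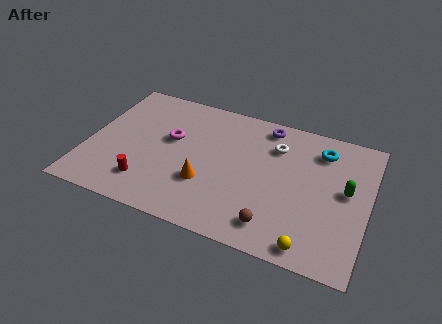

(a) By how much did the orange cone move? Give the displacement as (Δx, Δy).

(-1.6, 1.6)

From the two frames, the orange cone sits at roughly (7.6, 1.3) before and (6.0, 2.9) after.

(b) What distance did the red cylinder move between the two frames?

1.1

The red cylinder moved from about (4.0, 1.1) to (3.2, 1.9), a distance of √(0.8² + 0.8²) ≈ 1.1.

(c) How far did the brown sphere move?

3.8

From (11.8, 4.5) to (9.5, 1.5), the brown sphere covered √(2.3² + 3.0²) ≈ 3.8 units.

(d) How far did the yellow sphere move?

2.2

The yellow sphere was near (9.4, 2.0) before and (11.3, 0.9) after, so it travelled √(1.9² + 1.1²) ≈ 2.2 units.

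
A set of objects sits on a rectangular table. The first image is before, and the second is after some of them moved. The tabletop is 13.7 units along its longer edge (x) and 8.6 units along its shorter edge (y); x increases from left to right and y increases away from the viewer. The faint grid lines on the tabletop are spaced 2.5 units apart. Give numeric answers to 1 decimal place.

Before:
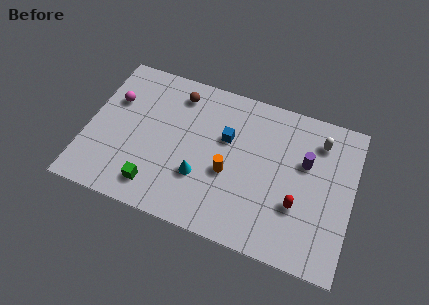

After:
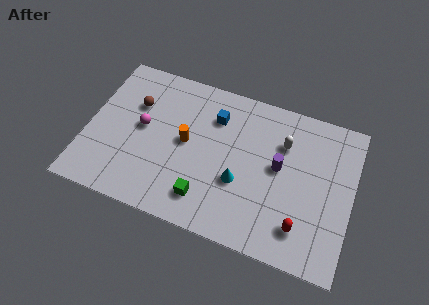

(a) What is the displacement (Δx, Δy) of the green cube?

(2.6, 0.2)

The green cube was at about (3.8, 1.5) and moved to about (6.4, 1.7).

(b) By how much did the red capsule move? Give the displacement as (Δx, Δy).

(0.3, -1.1)

The red capsule was at about (11.0, 2.9) and moved to about (11.3, 1.8).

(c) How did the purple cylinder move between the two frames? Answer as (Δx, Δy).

(-1.3, -0.7)

The purple cylinder was at about (11.2, 5.4) and moved to about (9.9, 4.7).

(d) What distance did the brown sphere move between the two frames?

2.5

From (4.4, 7.1) to (2.3, 5.8), the brown sphere covered √(2.1² + 1.3²) ≈ 2.5 units.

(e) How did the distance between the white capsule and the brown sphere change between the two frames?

+0.3

Before: roughly 7.4 units apart; after: 7.7. That's 0.3 units further apart.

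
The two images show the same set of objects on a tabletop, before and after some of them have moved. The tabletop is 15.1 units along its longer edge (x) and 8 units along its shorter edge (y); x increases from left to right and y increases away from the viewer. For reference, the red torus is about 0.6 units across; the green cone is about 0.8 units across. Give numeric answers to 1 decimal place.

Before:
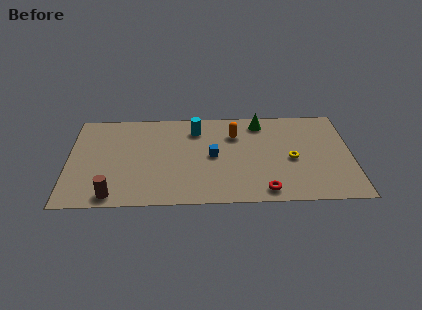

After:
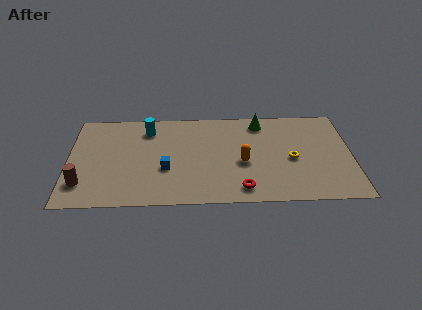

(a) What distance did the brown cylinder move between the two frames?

1.9

The brown cylinder was near (2.4, 0.9) before and (0.8, 1.9) after, so it travelled √(1.6² + 1.0²) ≈ 1.9 units.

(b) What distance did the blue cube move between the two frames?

2.7

From (7.7, 4.0) to (5.2, 3.0), the blue cube covered √(2.5² + 1.0²) ≈ 2.7 units.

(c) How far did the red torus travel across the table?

1.2

From (10.4, 1.0) to (9.2, 1.2), the red torus covered √(1.2² + 0.2²) ≈ 1.2 units.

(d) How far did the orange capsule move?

2.4

The orange capsule was near (8.9, 5.8) before and (9.3, 3.4) after, so it travelled √(0.4² + 2.4²) ≈ 2.4 units.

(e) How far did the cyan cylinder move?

2.6

The cyan cylinder was near (6.8, 6.3) before and (4.2, 6.4) after, so it travelled √(2.6² + 0.1²) ≈ 2.6 units.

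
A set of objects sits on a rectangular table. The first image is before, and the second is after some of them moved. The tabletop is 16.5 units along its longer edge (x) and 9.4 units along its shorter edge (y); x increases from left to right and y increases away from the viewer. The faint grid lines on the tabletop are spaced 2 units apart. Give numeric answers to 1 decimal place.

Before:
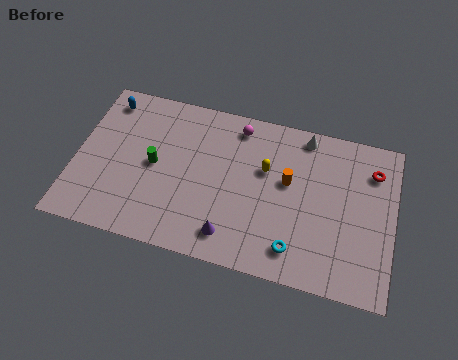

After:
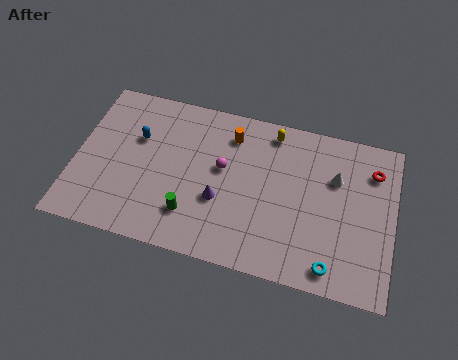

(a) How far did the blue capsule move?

2.6

The blue capsule moved from about (1.3, 8.0) to (3.1, 6.1), a distance of √(1.8² + 1.9²) ≈ 2.6.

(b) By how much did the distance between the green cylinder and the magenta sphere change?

-1.9

They were about 5.3 units apart before and 3.4 after — 1.9 units closer together.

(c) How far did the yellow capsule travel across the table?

2.3

The yellow capsule moved from about (9.8, 5.9) to (10.0, 8.2), a distance of √(0.2² + 2.3²) ≈ 2.3.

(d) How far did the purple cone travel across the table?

2.0

The purple cone was near (8.3, 1.6) before and (7.6, 3.5) after, so it travelled √(0.7² + 1.9²) ≈ 2.0 units.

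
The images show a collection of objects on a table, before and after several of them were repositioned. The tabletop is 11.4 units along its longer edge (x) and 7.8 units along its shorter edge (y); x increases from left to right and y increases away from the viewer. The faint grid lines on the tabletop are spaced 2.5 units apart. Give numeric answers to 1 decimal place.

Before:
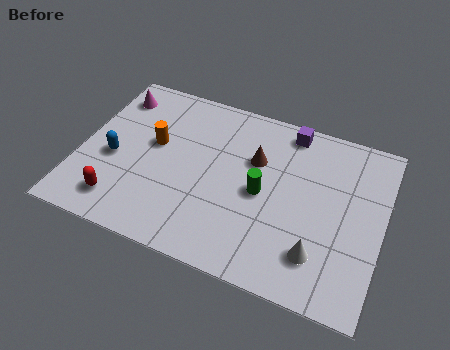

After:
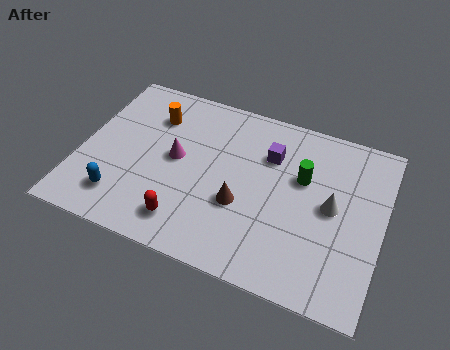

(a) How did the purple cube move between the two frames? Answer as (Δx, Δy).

(-0.6, -1.4)

The purple cube was at about (7.6, 6.9) and moved to about (7.0, 5.5).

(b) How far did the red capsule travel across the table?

2.5

From (1.8, 1.4) to (4.3, 1.4), the red capsule covered √(2.5² + 0.0²) ≈ 2.5 units.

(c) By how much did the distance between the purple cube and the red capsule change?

-3.1

They were about 8.0 units apart before and 4.9 after — 3.1 units closer together.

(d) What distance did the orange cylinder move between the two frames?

1.3

The orange cylinder was near (2.7, 4.5) before and (2.5, 5.8) after, so it travelled √(0.2² + 1.3²) ≈ 1.3 units.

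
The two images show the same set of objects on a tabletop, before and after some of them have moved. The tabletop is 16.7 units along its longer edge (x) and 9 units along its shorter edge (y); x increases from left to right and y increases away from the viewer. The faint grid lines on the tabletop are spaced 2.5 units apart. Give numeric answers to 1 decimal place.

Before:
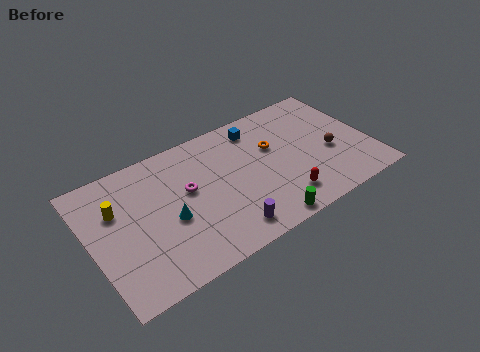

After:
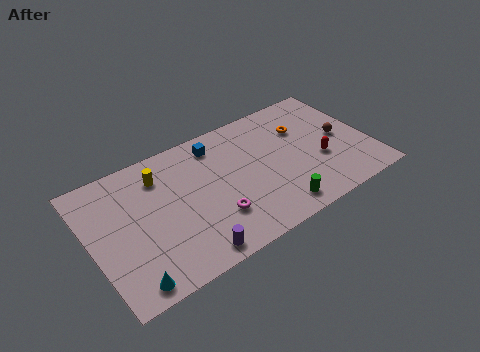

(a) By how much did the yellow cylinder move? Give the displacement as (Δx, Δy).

(2.7, 1.0)

The yellow cylinder started near (1.7, 6.0) and ended near (4.4, 7.0).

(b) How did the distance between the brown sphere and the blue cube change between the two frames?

+2.4

Before: roughly 5.4 units apart; after: 7.8. That's 2.4 units further apart.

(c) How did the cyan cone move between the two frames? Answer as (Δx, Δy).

(-2.8, -2.8)

From the two frames, the cyan cone sits at roughly (4.5, 3.8) before and (1.7, 1.0) after.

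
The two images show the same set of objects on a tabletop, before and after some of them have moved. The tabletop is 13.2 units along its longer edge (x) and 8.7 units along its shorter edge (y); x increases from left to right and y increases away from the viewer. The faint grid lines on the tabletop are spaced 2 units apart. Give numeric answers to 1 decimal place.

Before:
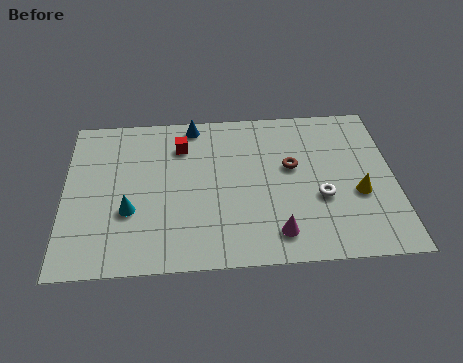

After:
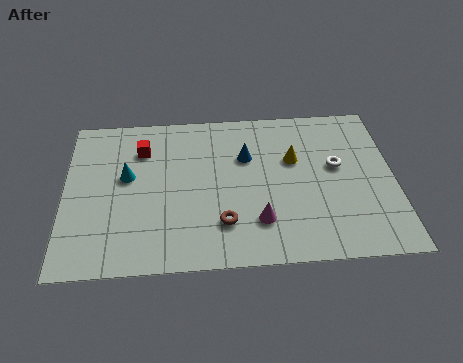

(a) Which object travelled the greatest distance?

the brown torus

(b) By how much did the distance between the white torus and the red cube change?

+1.5

The distance was about 6.4 in the first image and 7.9 in the second, so they moved 1.5 units further apart.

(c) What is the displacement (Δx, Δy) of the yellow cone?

(-2.5, 2.1)

From the two frames, the yellow cone sits at roughly (11.7, 3.4) before and (9.2, 5.5) after.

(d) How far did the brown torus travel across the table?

4.0

The brown torus moved from about (9.1, 5.1) to (6.3, 2.2), a distance of √(2.8² + 2.9²) ≈ 4.0.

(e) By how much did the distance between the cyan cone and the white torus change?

+0.8

Before: roughly 7.6 units apart; after: 8.4. That's 0.8 units further apart.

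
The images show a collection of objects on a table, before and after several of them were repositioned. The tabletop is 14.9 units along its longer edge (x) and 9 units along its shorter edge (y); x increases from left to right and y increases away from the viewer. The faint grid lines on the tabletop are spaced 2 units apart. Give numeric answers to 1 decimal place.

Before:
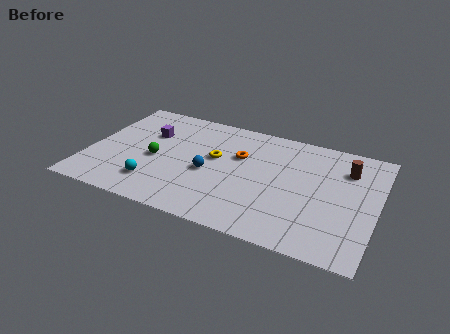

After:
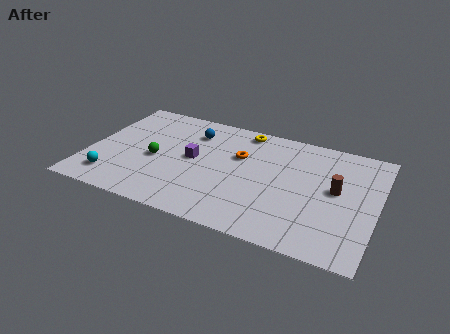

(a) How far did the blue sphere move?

3.2

The blue sphere moved from about (6.3, 3.9) to (5.1, 6.9), a distance of √(1.2² + 3.0²) ≈ 3.2.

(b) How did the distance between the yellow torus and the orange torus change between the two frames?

+0.9

The distance was about 1.3 in the first image and 2.2 in the second, so they moved 0.9 units further apart.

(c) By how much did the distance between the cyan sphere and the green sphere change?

+1.0

They were about 2.0 units apart before and 3.0 after — 1.0 units further apart.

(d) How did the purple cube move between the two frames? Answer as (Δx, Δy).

(2.5, -1.3)

From the two frames, the purple cube sits at roughly (2.9, 6.0) before and (5.4, 4.7) after.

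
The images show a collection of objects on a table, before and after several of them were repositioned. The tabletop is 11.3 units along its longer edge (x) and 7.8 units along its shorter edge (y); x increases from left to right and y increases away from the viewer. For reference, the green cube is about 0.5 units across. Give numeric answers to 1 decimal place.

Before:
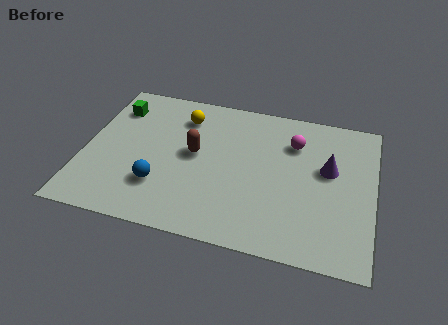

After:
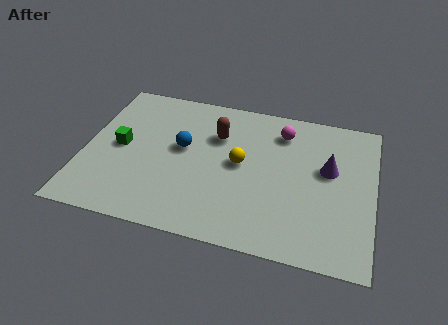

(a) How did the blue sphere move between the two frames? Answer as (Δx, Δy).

(0.7, 2.2)

The blue sphere was at about (3.1, 2.2) and moved to about (3.8, 4.4).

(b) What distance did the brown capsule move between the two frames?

1.4

From (4.3, 4.2) to (5.1, 5.4), the brown capsule covered √(0.8² + 1.2²) ≈ 1.4 units.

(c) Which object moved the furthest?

the yellow sphere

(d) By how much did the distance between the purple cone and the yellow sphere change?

-2.6

Before: roughly 6.0 units apart; after: 3.4. That's 2.6 units closer together.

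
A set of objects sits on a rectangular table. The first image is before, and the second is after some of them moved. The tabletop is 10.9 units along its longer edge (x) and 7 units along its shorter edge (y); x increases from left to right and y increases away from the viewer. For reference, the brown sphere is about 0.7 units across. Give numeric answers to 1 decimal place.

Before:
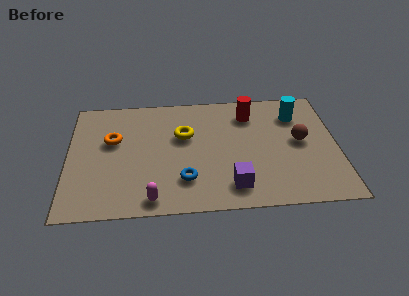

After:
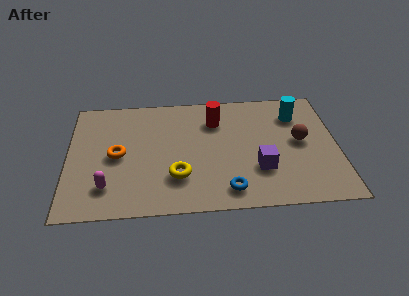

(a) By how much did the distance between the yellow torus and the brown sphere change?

+0.5

Before: roughly 4.8 units apart; after: 5.3. That's 0.5 units further apart.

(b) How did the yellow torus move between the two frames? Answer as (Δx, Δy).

(-0.3, -2.4)

The yellow torus started near (4.7, 4.4) and ended near (4.4, 2.0).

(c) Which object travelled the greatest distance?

the yellow torus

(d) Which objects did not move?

the brown sphere and the cyan cylinder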